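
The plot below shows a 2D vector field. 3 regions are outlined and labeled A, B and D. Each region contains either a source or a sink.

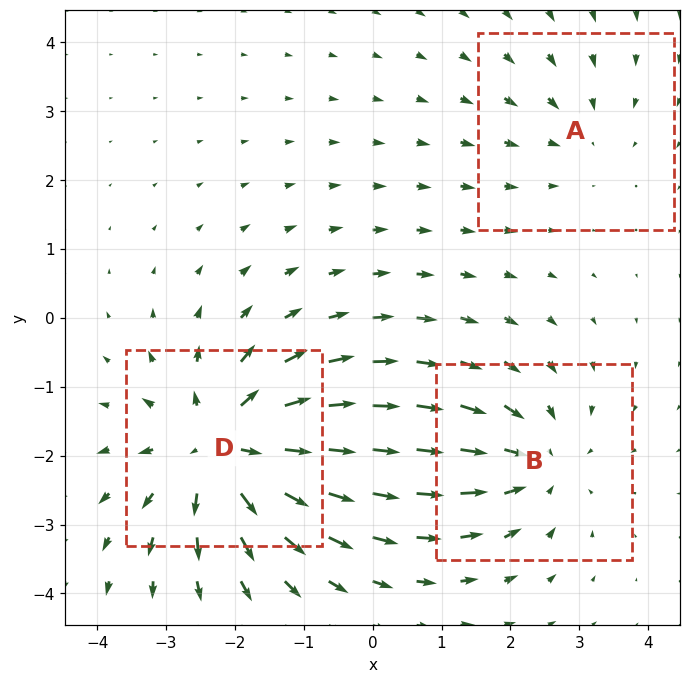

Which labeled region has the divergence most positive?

D

Divergence at each region's feature centre — A: about -2, B: about -3, D: about +5. Region D is most positive.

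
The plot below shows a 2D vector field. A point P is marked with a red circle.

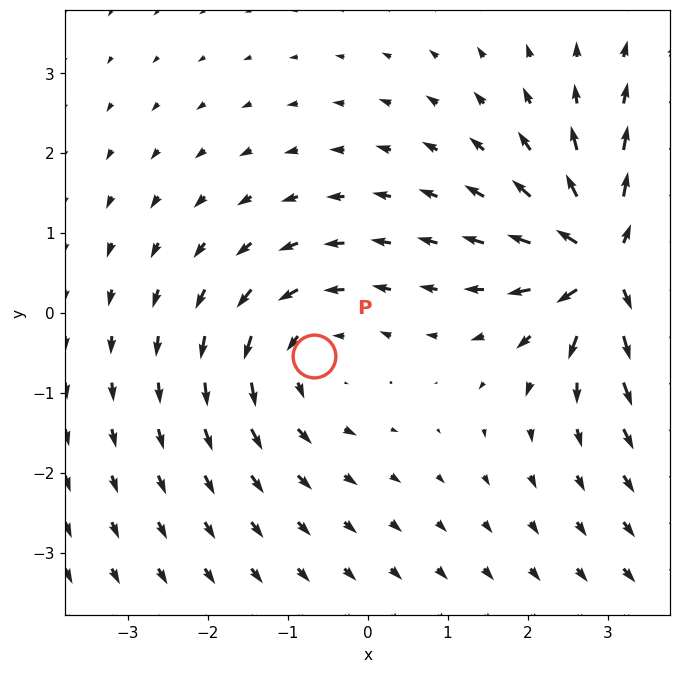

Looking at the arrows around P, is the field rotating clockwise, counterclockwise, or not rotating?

Near P at (-0.7, -0.5) the arrows circulate counterclockwise. The curl (z-component) there is about +3; positive curl means counterclockwise rotation.

counterclockwise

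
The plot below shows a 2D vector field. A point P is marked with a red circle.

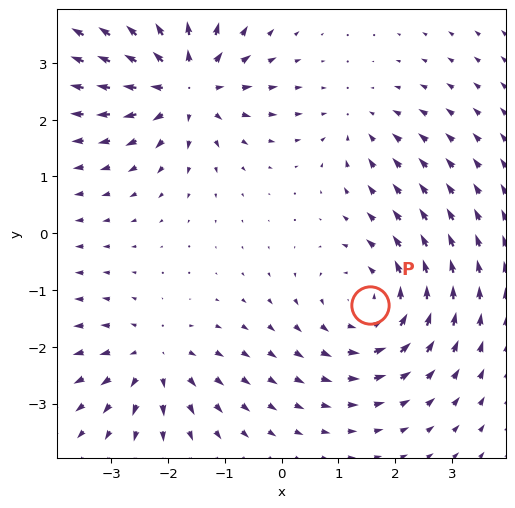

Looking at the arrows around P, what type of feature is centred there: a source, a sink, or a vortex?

At P (1.5, -1.3) the arrows circulate counterclockwise. Divergence ≈0, curl about +4 — near-zero divergence with nonzero curl is a vortex.

vortex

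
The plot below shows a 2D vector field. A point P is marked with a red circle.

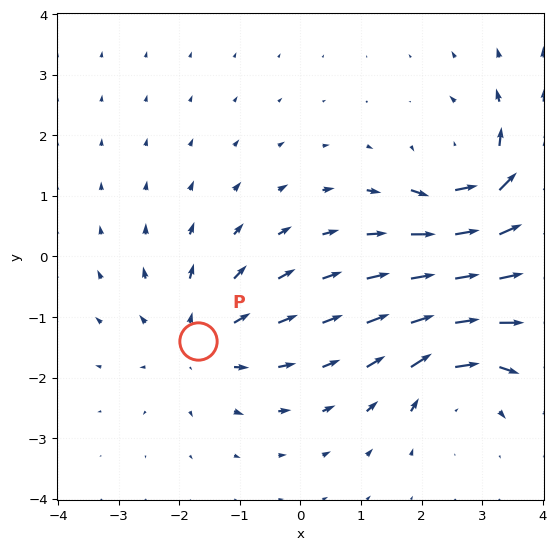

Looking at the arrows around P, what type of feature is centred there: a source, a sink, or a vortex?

source

At P (-1.7, -1.4) the arrows spread outward. Divergence about +3, curl ≈0 — positive divergence with near-zero curl is a source.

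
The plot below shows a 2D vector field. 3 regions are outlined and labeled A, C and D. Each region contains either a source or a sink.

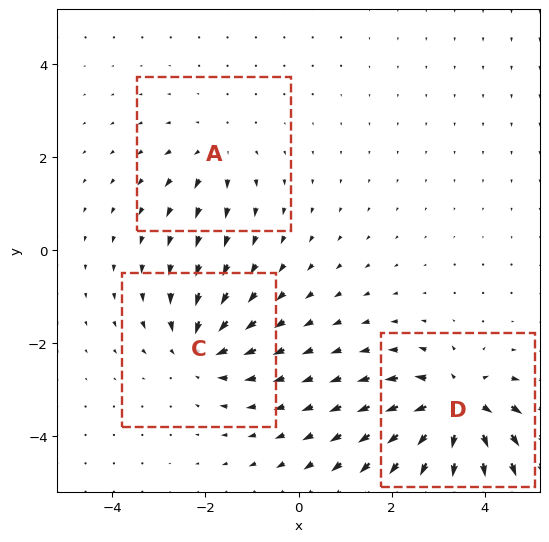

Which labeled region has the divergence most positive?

D

Divergence at each region's feature centre — A: about +2, C: about -3, D: about +5. Region D is most positive.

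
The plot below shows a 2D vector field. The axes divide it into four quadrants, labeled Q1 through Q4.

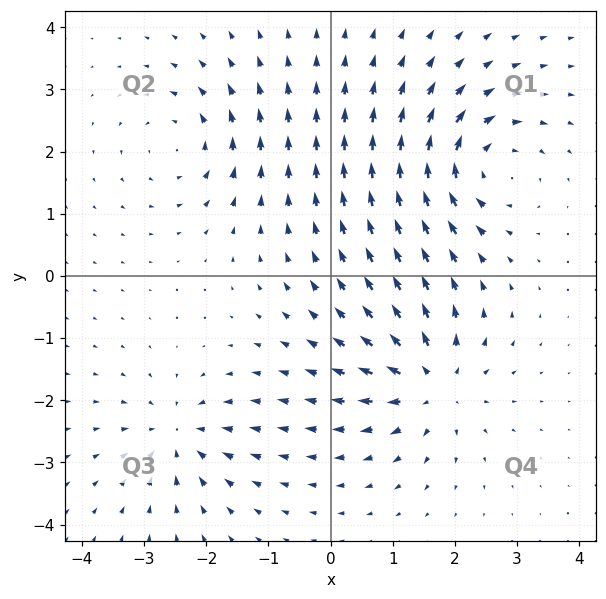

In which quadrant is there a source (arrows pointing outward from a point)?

Q4

The source sits at approximately (1.6, -1.7), which lies in quadrant Q4. The divergence there is about +5, positive as expected for a source.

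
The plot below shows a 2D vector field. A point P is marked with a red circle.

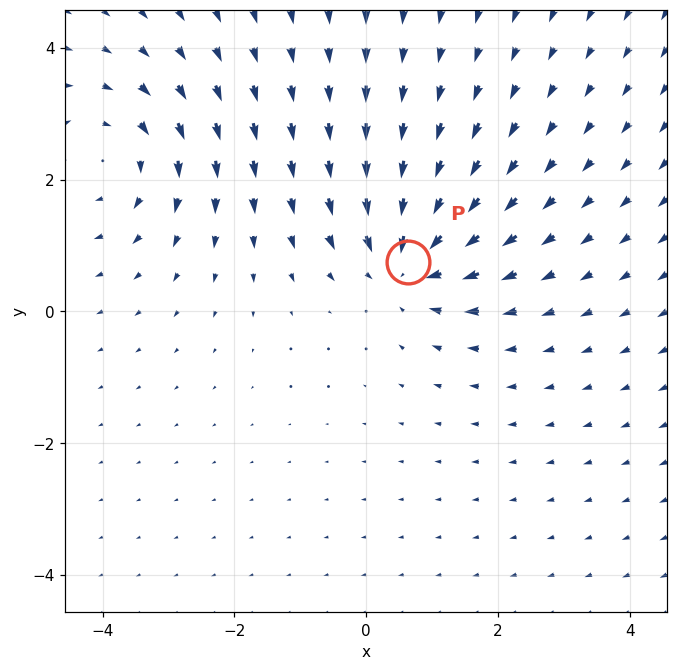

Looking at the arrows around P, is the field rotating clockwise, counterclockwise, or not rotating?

Near P at (0.6, 0.8) the arrows show no circulation. The curl there is ≈0.

not rotating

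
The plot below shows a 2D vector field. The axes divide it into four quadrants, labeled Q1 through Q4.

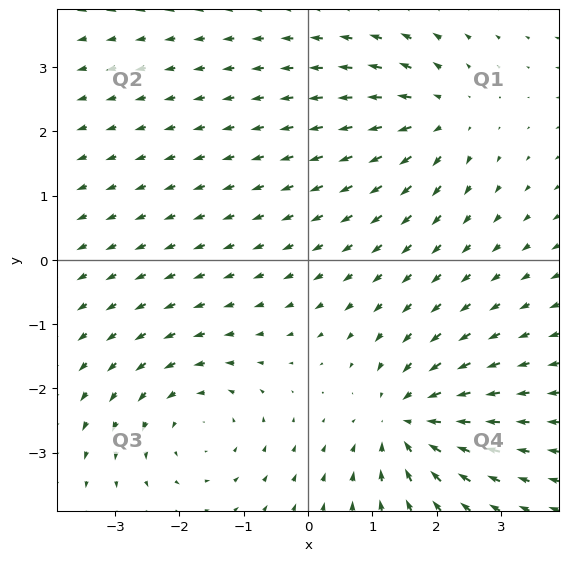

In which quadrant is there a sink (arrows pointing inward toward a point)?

The sink sits at approximately (1.5, -2.5), which lies in quadrant Q4. The divergence there is about -5, negative as expected for a sink.

Q4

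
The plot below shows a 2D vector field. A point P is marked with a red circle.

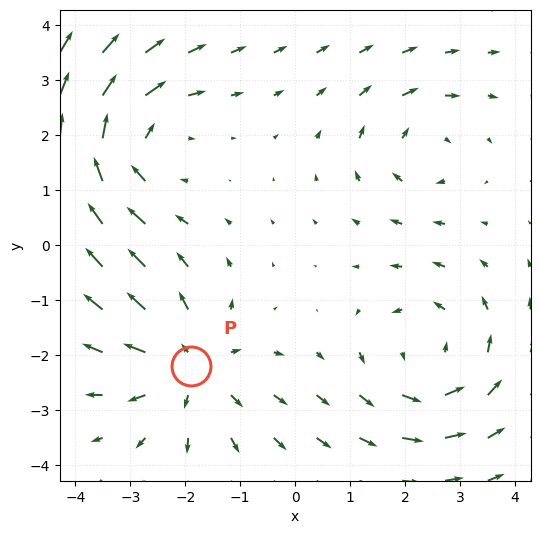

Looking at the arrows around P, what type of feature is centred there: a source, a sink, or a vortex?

At P (-1.9, -2.2) the arrows spread outward. Divergence about +4, curl ≈0 — positive divergence with near-zero curl is a source.

source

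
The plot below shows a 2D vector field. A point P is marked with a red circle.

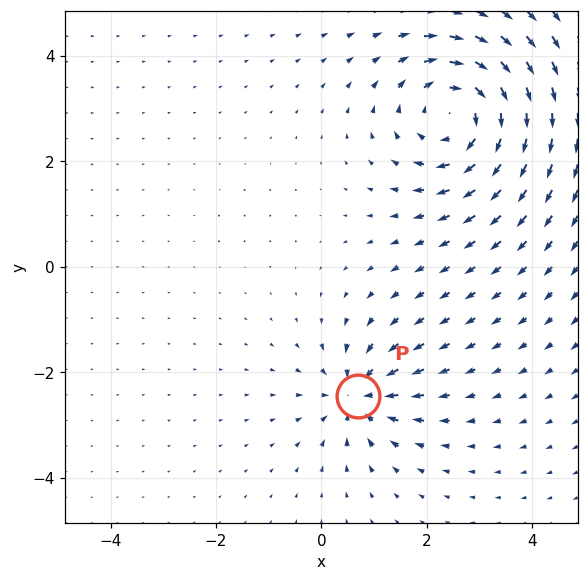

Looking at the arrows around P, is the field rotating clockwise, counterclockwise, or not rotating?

not rotating

Near P at (0.7, -2.4) the arrows show no circulation. The curl there is ≈0.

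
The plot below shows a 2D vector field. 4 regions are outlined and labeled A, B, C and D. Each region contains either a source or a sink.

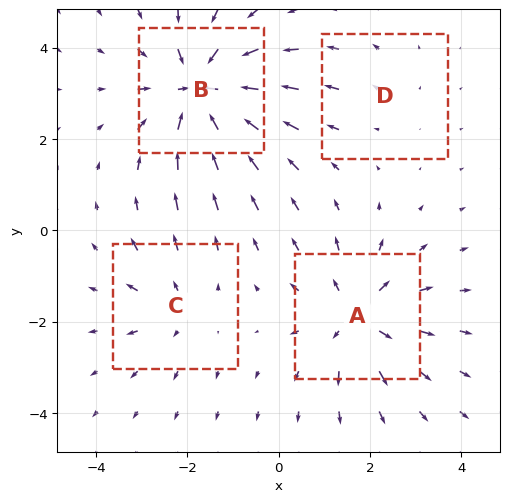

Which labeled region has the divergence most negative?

Divergence at each region's feature centre — A: about +5, B: about -7, C: about +3, D: about +2. Region B is most negative.

B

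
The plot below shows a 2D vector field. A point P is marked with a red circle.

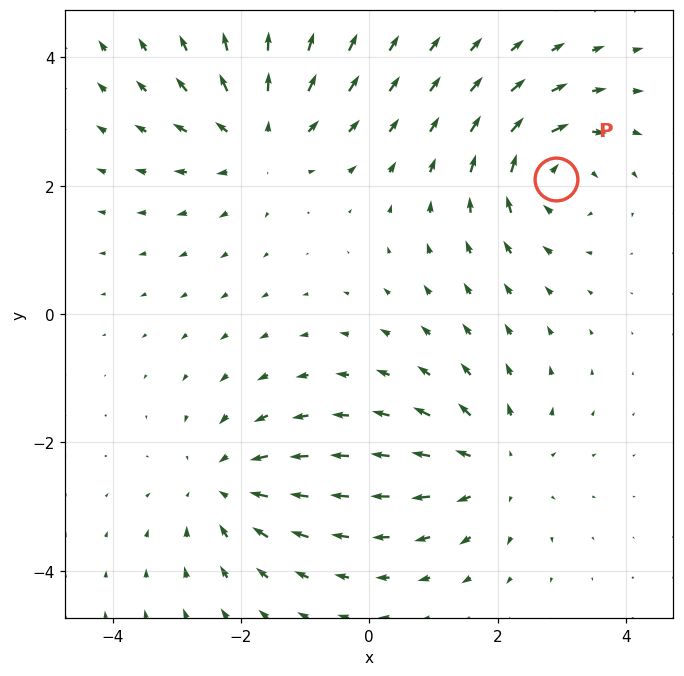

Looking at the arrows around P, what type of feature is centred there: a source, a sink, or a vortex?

vortex

At P (2.9, 2.1) the arrows circulate clockwise. Divergence ≈0, curl about -6 — near-zero divergence with nonzero curl is a vortex.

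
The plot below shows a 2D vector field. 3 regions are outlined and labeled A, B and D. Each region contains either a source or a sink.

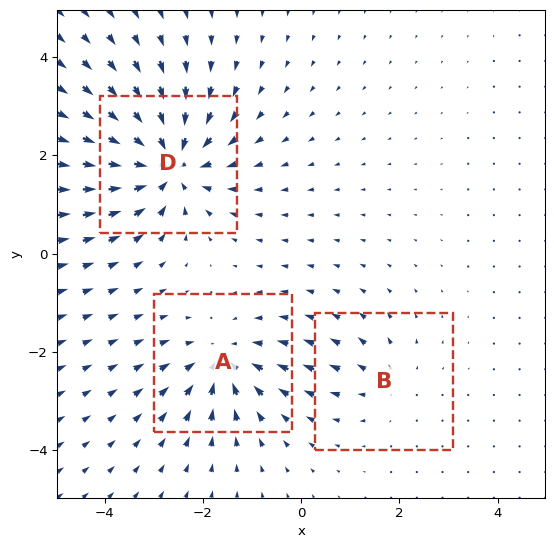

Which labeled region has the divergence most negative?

Divergence at each region's feature centre — A: about -4, B: about +2, D: about -6. Region D is most negative.

D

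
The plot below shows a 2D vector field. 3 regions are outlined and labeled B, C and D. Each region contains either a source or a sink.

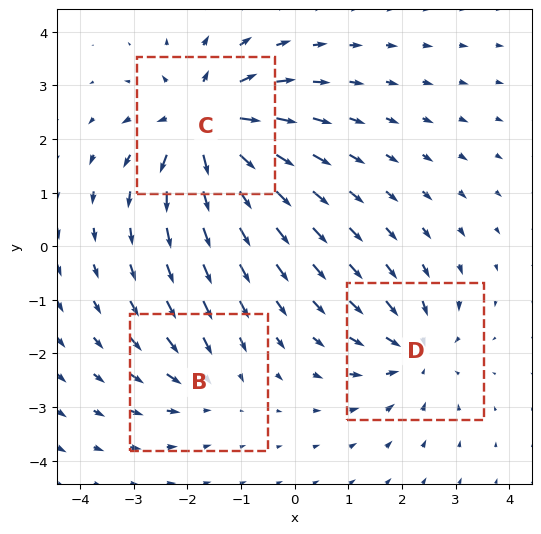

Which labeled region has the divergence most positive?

Divergence at each region's feature centre — B: about -2, C: about +5, D: about -3. Region C is most positive.

C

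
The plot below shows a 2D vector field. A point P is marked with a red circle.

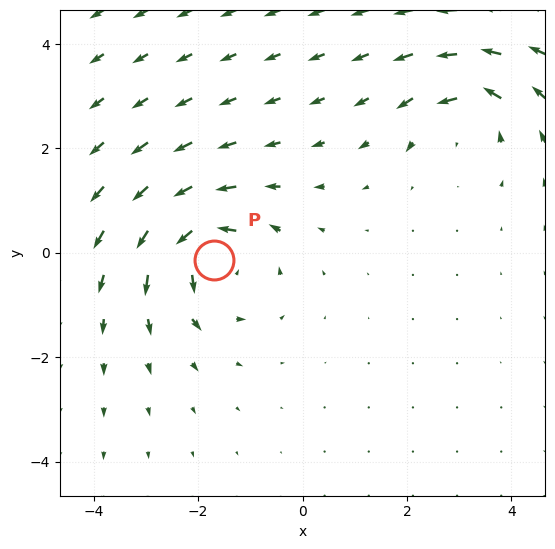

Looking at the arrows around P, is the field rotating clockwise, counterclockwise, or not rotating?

Near P at (-1.7, -0.1) the arrows circulate counterclockwise. The curl (z-component) there is about +5; positive curl means counterclockwise rotation.

counterclockwise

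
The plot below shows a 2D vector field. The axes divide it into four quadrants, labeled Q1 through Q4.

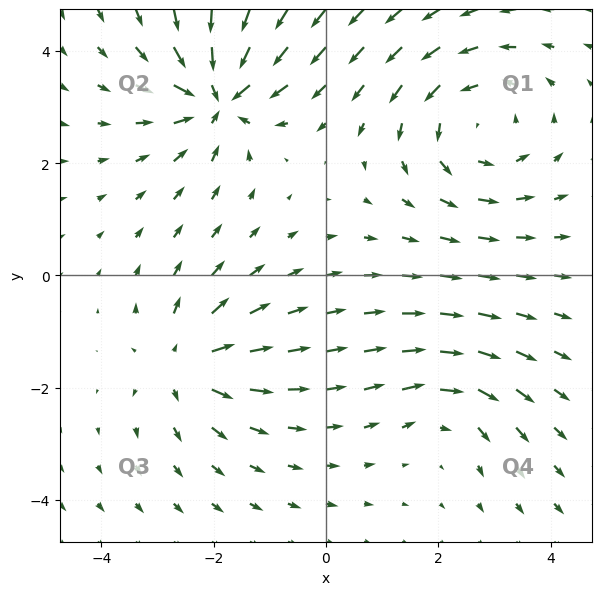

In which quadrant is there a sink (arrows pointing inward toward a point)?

Q2

The sink sits at approximately (-1.9, 3.2), which lies in quadrant Q2. The divergence there is about -6, negative as expected for a sink.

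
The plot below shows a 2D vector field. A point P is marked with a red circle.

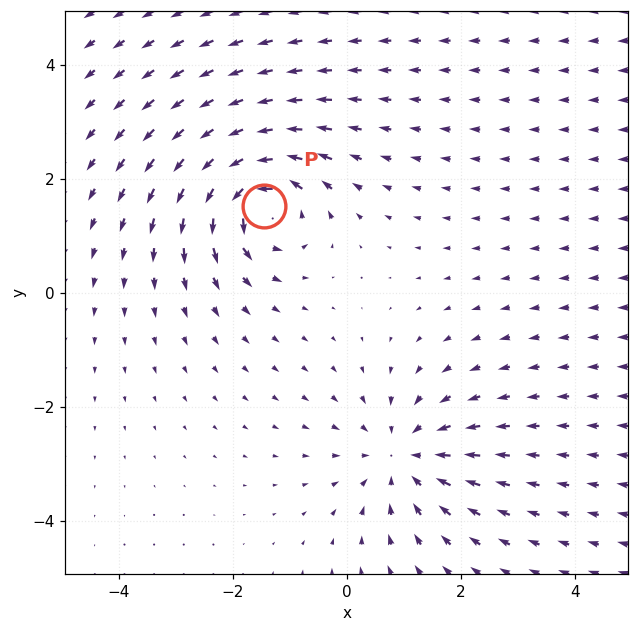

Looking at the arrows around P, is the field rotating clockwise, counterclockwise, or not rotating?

counterclockwise

Near P at (-1.5, 1.5) the arrows circulate counterclockwise. The curl (z-component) there is about +5; positive curl means counterclockwise rotation.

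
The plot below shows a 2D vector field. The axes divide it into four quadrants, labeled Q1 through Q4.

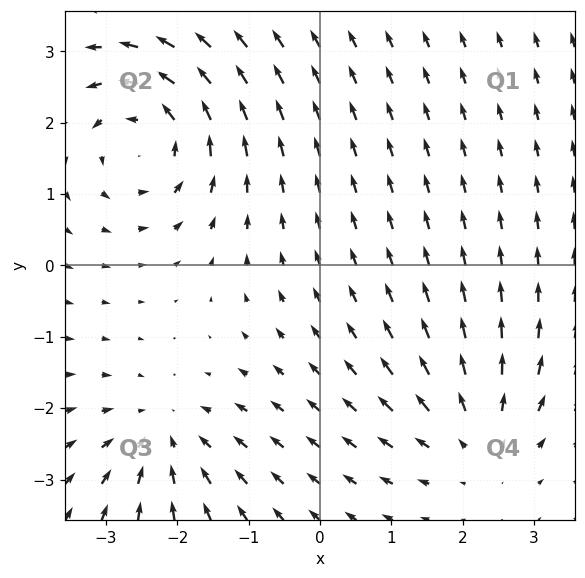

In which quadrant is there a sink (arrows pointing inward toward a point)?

Q3

The sink sits at approximately (-2.2, -2.4), which lies in quadrant Q3. The divergence there is about -4, negative as expected for a sink.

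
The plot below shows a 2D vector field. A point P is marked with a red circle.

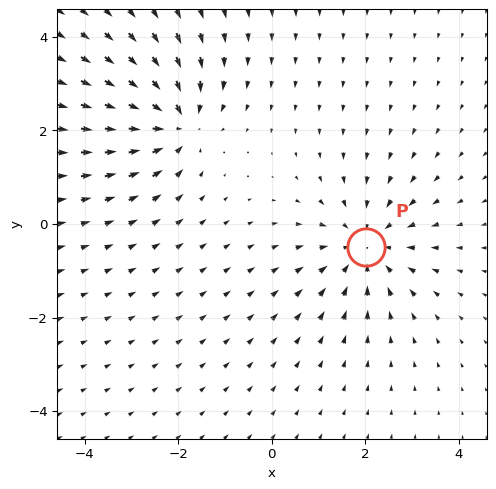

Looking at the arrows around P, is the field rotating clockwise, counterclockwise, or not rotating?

not rotating

Near P at (2.0, -0.5) the arrows show no circulation. The curl there is ≈0.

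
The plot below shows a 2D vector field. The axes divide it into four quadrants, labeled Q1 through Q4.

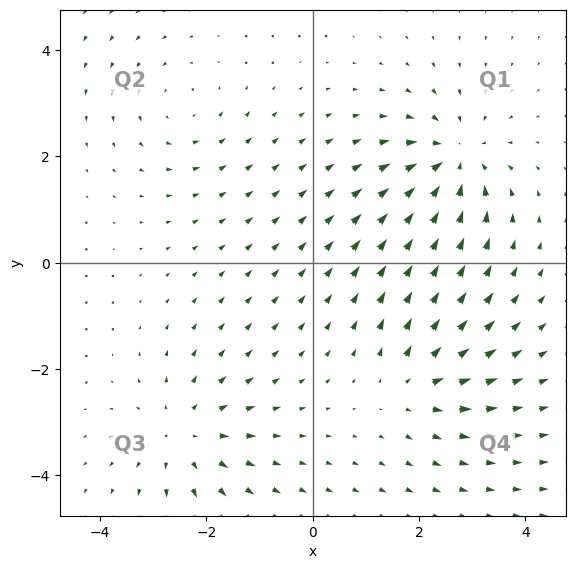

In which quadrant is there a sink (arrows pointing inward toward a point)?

The sink sits at approximately (2.7, 1.9), which lies in quadrant Q1. The divergence there is about -5, negative as expected for a sink.

Q1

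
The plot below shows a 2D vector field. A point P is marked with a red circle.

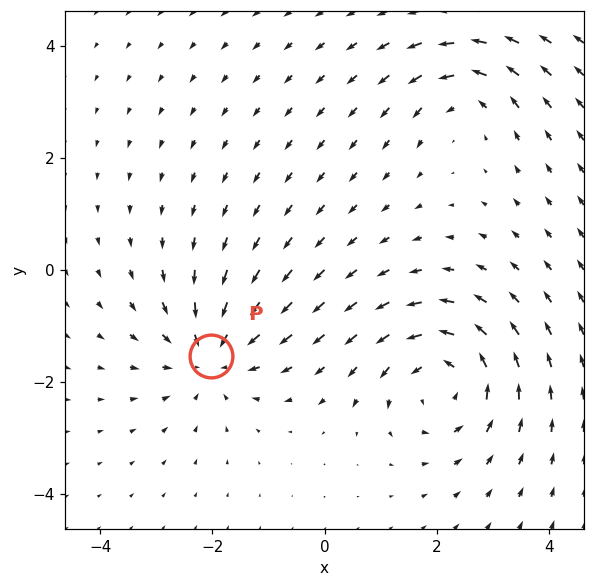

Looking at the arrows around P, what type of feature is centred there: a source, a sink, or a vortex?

At P (-2.0, -1.5) the arrows converge inward. Divergence about -4, curl ≈0 — negative divergence with near-zero curl is a sink.

sink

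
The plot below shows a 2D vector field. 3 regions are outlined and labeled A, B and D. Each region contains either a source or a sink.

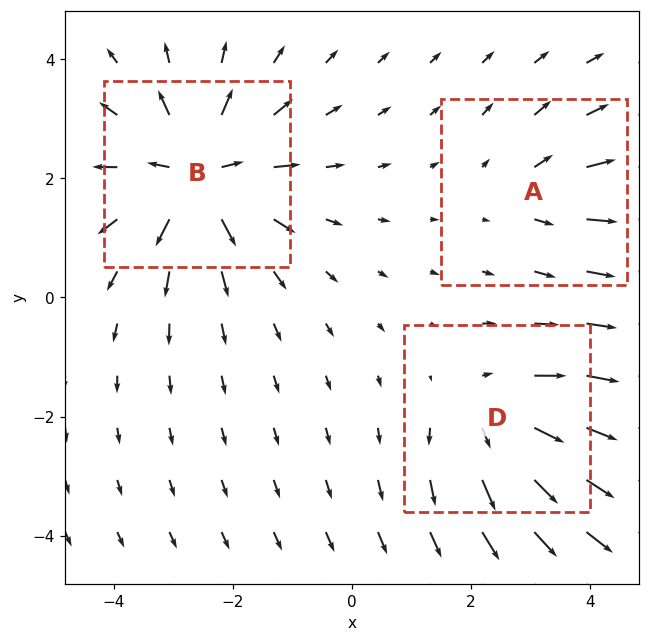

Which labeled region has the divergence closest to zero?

A

Divergence at each region's feature centre — A: about +2, B: about +6, D: about +4. Region A is closest to zero.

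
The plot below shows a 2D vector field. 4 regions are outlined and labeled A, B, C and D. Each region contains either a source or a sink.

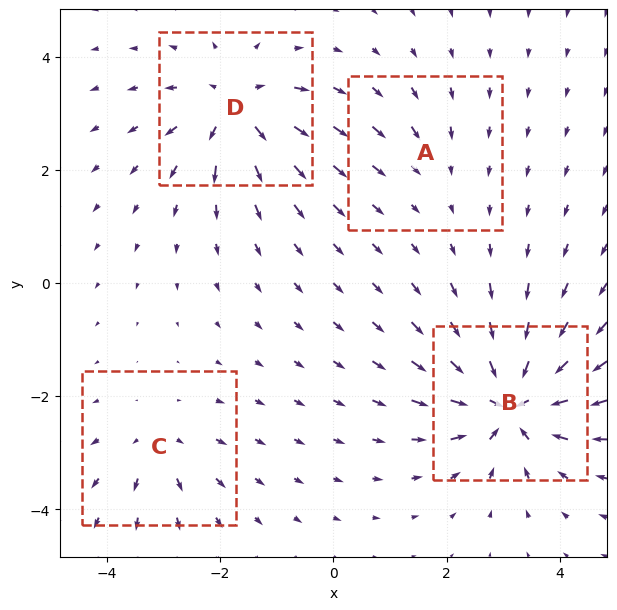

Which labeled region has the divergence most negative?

B

Divergence at each region's feature centre — A: about -2, B: about -9, C: about +4, D: about +6. Region B is most negative.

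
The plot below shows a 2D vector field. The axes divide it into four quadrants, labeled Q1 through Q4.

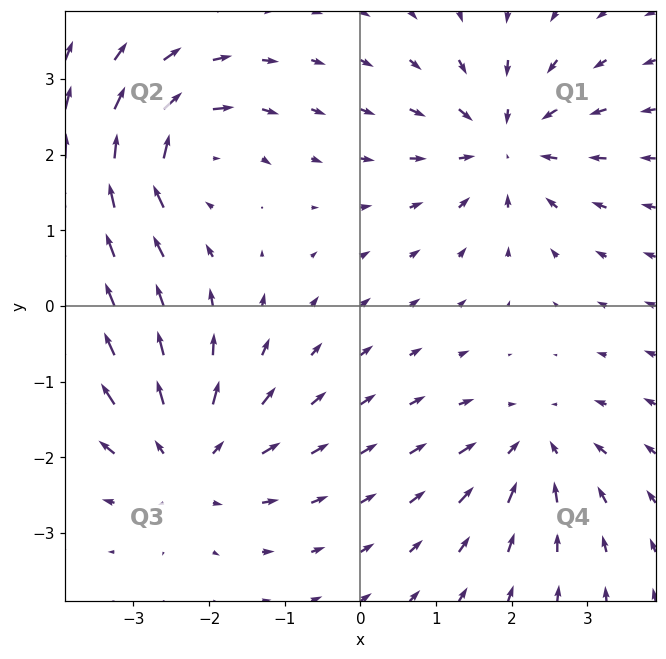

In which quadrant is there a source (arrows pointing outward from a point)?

The source sits at approximately (-2.3, -2.0), which lies in quadrant Q3. The divergence there is about +5, positive as expected for a source.

Q3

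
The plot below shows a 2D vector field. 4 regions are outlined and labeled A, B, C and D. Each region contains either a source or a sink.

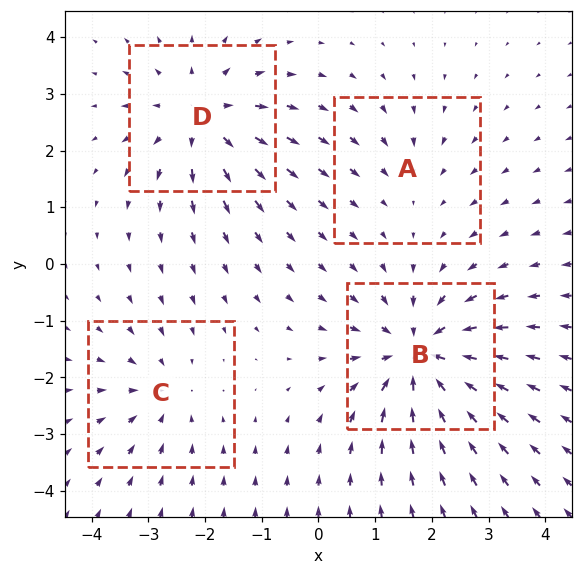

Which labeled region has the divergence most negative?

Divergence at each region's feature centre — A: about -2, B: about -7, C: about -4, D: about +5. Region B is most negative.

B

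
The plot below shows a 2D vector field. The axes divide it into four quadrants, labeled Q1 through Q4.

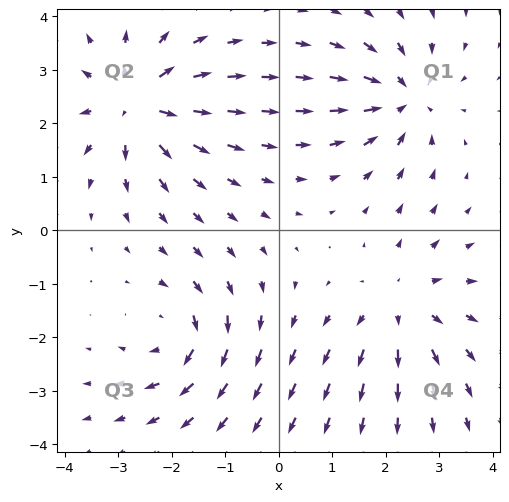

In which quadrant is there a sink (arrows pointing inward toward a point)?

Q1

The sink sits at approximately (2.3, 2.5), which lies in quadrant Q1. The divergence there is about -5, negative as expected for a sink.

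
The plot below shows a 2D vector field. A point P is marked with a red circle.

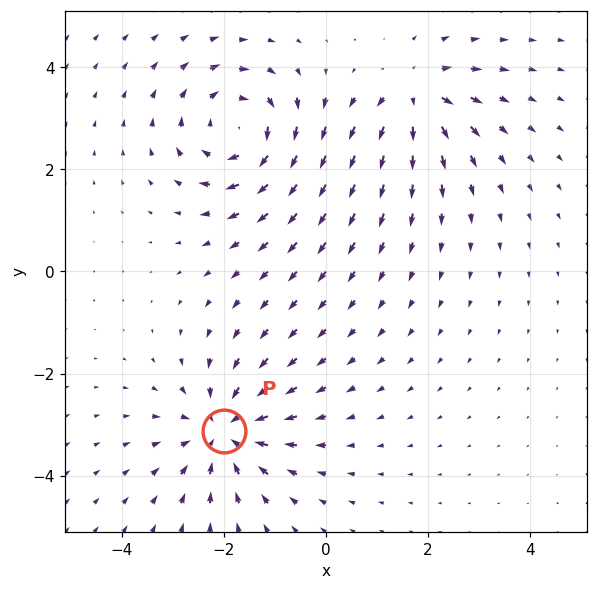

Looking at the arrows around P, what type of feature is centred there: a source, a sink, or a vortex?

At P (-2.0, -3.1) the arrows converge inward. Divergence about -5, curl ≈0 — negative divergence with near-zero curl is a sink.

sink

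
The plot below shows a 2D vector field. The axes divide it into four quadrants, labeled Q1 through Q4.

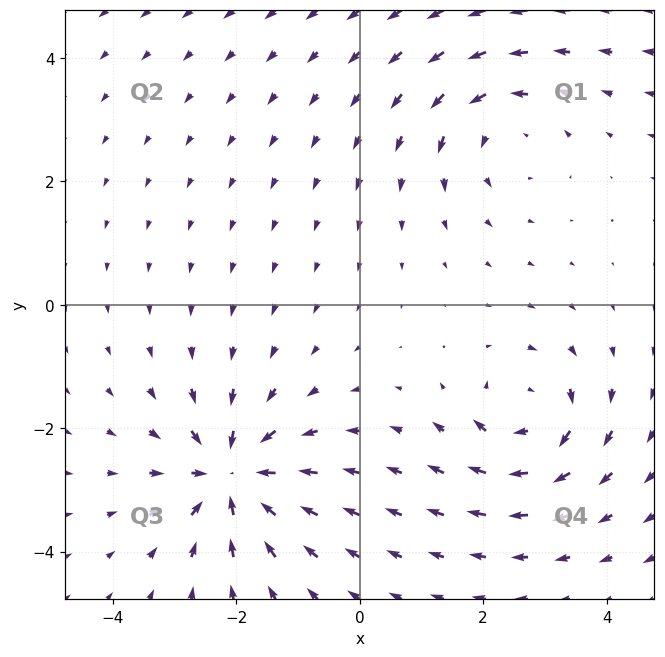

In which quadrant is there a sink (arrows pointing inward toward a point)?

The sink sits at approximately (-2.1, -2.8), which lies in quadrant Q3. The divergence there is about -6, negative as expected for a sink.

Q3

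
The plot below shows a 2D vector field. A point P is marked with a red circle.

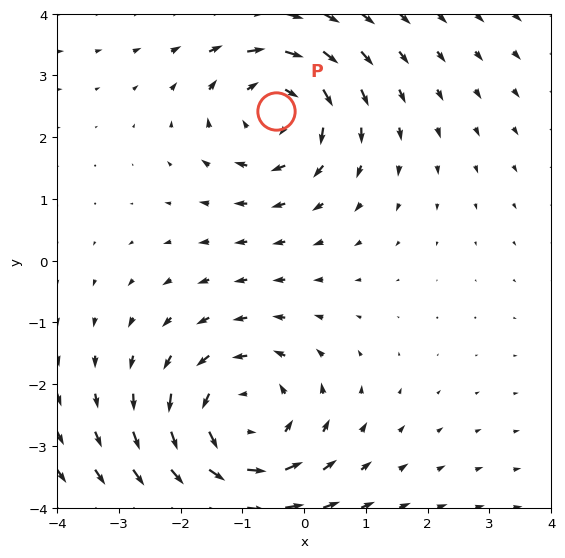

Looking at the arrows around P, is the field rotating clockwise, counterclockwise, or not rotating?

clockwise

Near P at (-0.5, 2.4) the arrows circulate clockwise. The curl (z-component) there is about -4; negative curl means clockwise rotation.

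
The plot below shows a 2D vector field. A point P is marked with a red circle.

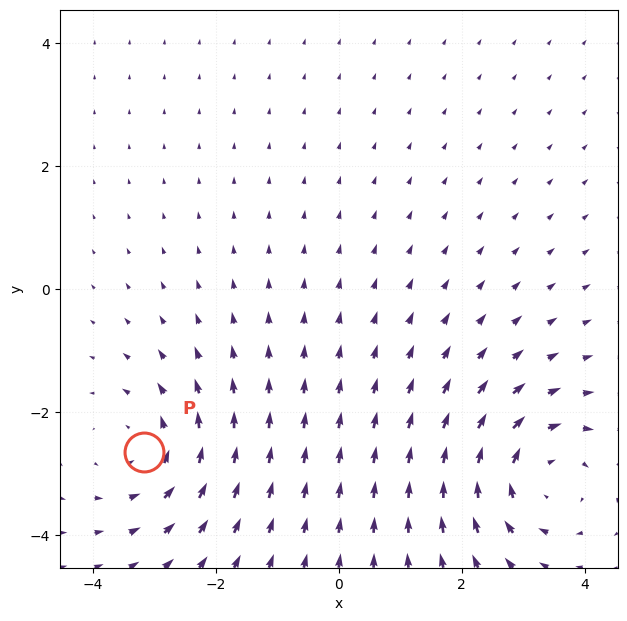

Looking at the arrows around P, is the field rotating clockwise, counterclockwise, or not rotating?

Near P at (-3.2, -2.7) the arrows circulate counterclockwise. The curl (z-component) there is about +4; positive curl means counterclockwise rotation.

counterclockwise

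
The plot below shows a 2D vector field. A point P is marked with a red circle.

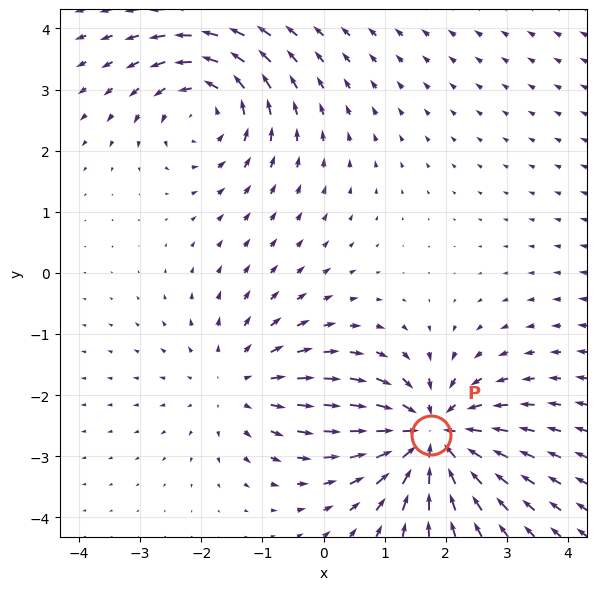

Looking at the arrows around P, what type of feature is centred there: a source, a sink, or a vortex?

sink

At P (1.8, -2.7) the arrows converge inward. Divergence about -5, curl ≈0 — negative divergence with near-zero curl is a sink.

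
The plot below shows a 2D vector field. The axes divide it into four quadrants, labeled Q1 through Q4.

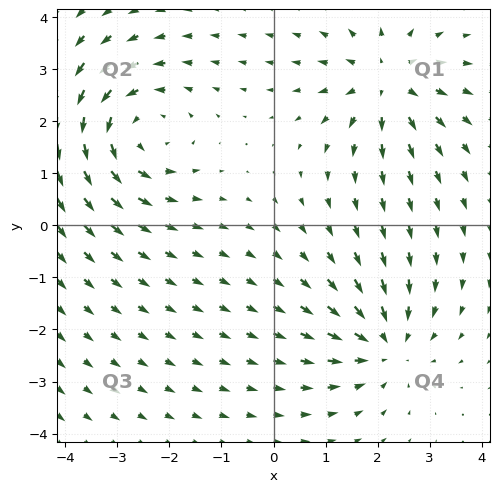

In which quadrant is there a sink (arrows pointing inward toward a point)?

The sink sits at approximately (2.1, -2.3), which lies in quadrant Q4. The divergence there is about -3, negative as expected for a sink.

Q4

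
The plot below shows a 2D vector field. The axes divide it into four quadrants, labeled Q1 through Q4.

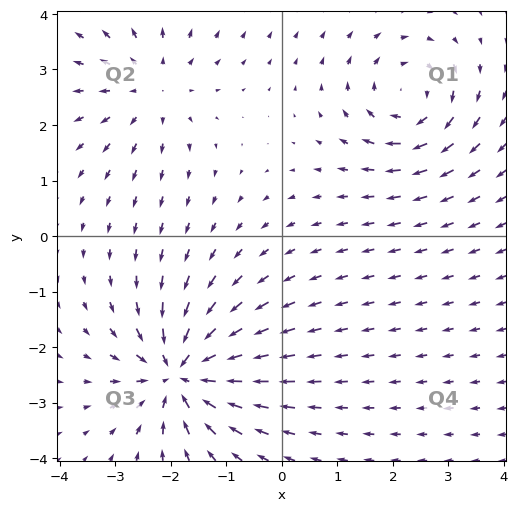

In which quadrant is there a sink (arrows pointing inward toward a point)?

The sink sits at approximately (-1.8, -2.5), which lies in quadrant Q3. The divergence there is about -6, negative as expected for a sink.

Q3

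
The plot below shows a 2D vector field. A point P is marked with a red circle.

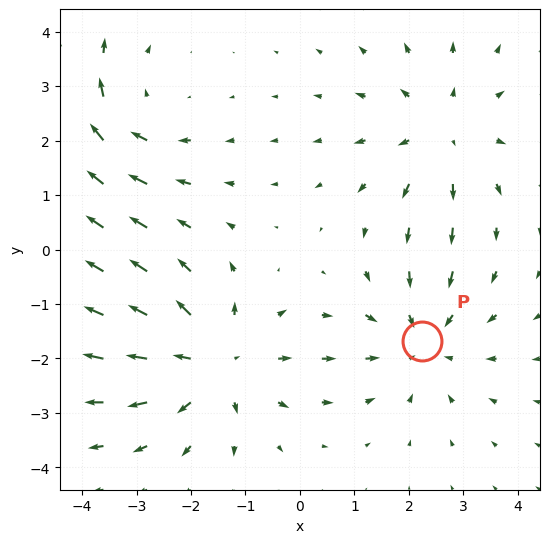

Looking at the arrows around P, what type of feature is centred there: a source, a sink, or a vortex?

At P (2.2, -1.7) the arrows converge inward. Divergence about -3, curl ≈0 — negative divergence with near-zero curl is a sink.

sink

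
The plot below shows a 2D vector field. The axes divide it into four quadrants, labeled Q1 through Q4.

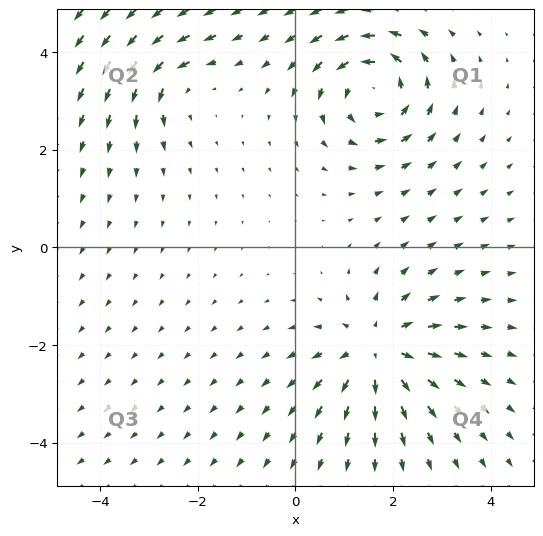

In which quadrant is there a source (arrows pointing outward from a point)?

The source sits at approximately (1.7, -2.1), which lies in quadrant Q4. The divergence there is about +5, positive as expected for a source.

Q4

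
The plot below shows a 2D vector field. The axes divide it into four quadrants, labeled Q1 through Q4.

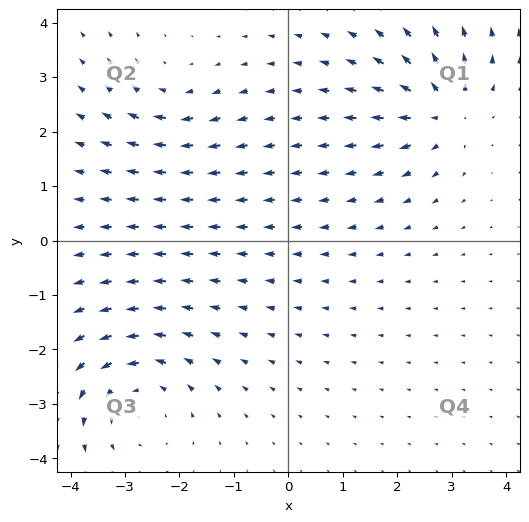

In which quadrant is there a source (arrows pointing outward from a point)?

Q1

The source sits at approximately (2.9, 2.4), which lies in quadrant Q1. The divergence there is about +4, positive as expected for a source.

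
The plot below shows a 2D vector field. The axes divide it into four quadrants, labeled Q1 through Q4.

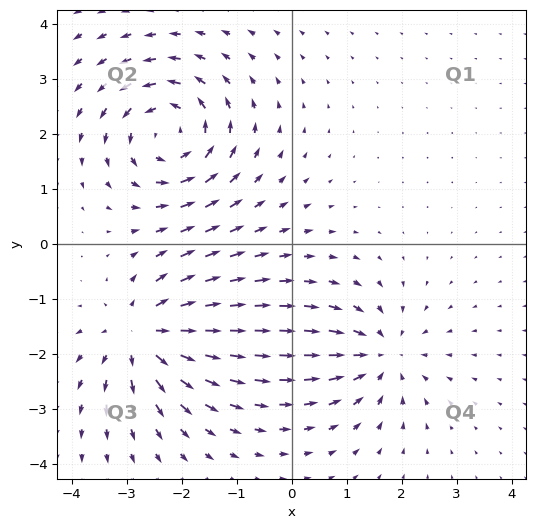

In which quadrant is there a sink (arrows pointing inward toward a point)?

The sink sits at approximately (1.6, -2.0), which lies in quadrant Q4. The divergence there is about -4, negative as expected for a sink.

Q4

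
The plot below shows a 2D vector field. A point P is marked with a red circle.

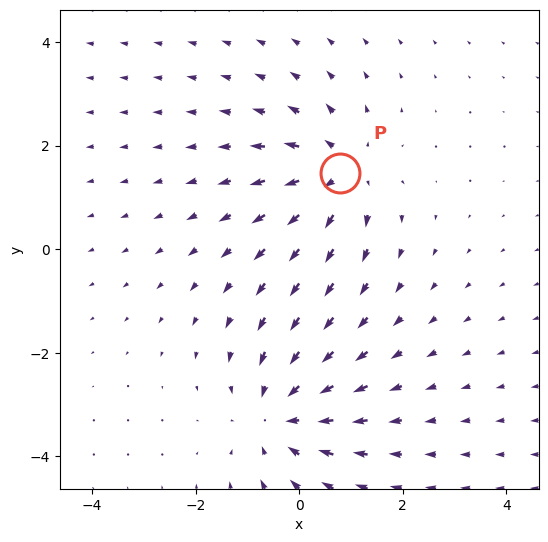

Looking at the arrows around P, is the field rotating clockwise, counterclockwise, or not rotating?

not rotating

Near P at (0.8, 1.5) the arrows show no circulation. The curl there is ≈0.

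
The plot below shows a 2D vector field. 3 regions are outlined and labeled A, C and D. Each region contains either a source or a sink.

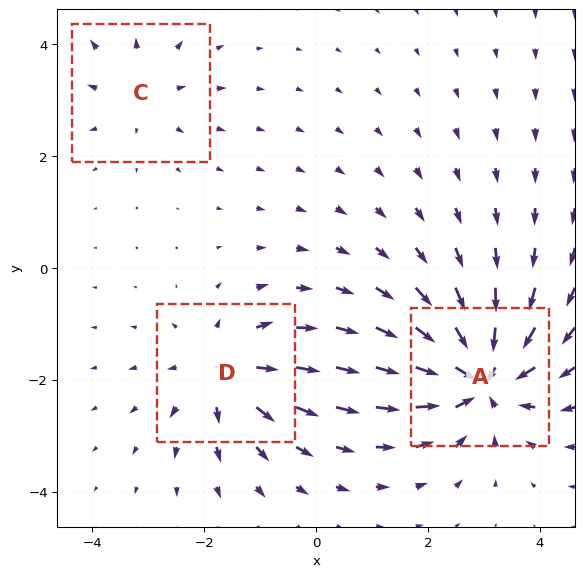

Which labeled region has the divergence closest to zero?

C

Divergence at each region's feature centre — A: about -6, C: about +2, D: about +4. Region C is closest to zero.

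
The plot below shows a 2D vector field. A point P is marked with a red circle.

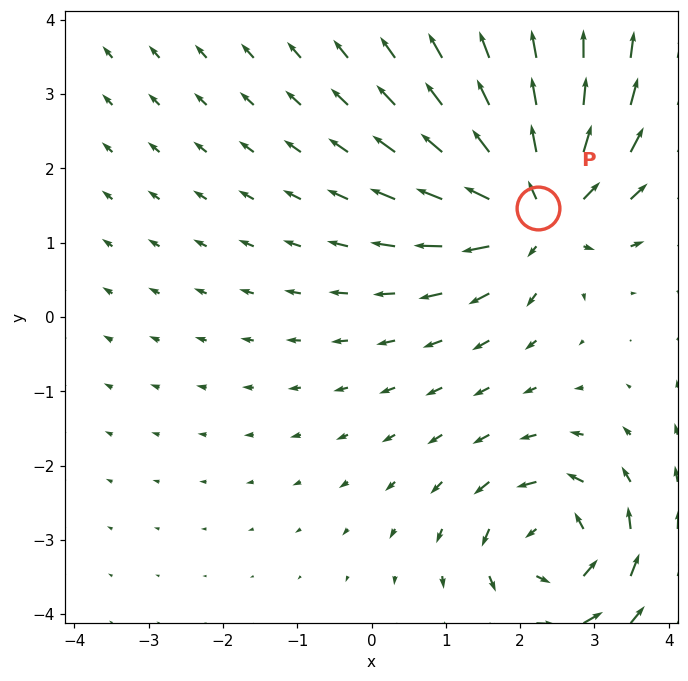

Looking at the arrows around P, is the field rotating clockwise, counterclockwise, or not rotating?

not rotating

Near P at (2.2, 1.5) the arrows show no circulation. The curl there is ≈0.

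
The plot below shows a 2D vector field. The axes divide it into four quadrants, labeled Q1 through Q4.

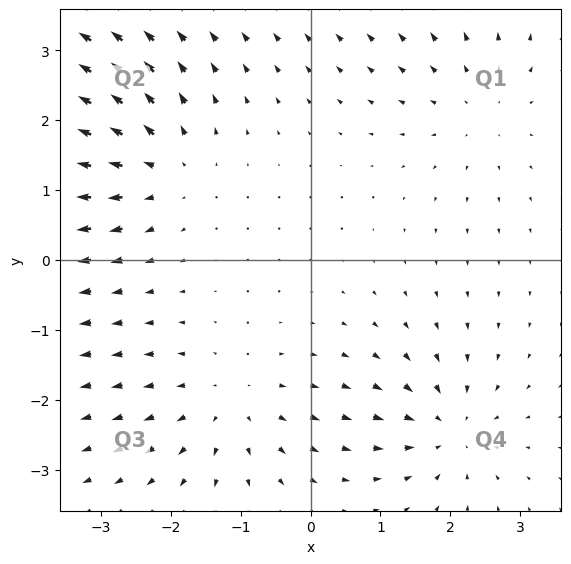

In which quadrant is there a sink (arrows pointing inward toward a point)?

Q4

The sink sits at approximately (2.0, -2.4), which lies in quadrant Q4. The divergence there is about -4, negative as expected for a sink.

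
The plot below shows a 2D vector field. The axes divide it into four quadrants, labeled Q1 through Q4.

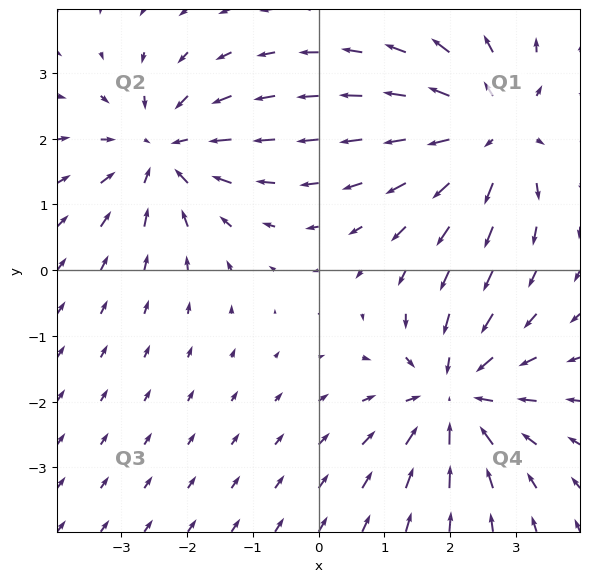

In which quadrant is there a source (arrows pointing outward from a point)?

Q1

The source sits at approximately (2.7, 2.1), which lies in quadrant Q1. The divergence there is about +4, positive as expected for a source.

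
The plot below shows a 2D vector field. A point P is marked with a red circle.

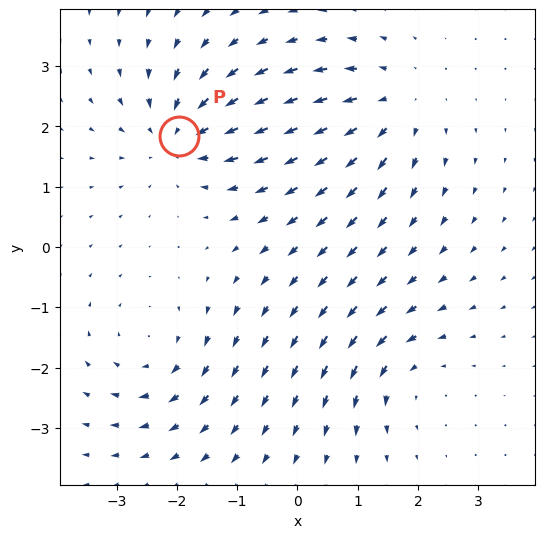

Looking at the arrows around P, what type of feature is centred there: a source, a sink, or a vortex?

sink

At P (-2.0, 1.8) the arrows converge inward. Divergence about -5, curl ≈0 — negative divergence with near-zero curl is a sink.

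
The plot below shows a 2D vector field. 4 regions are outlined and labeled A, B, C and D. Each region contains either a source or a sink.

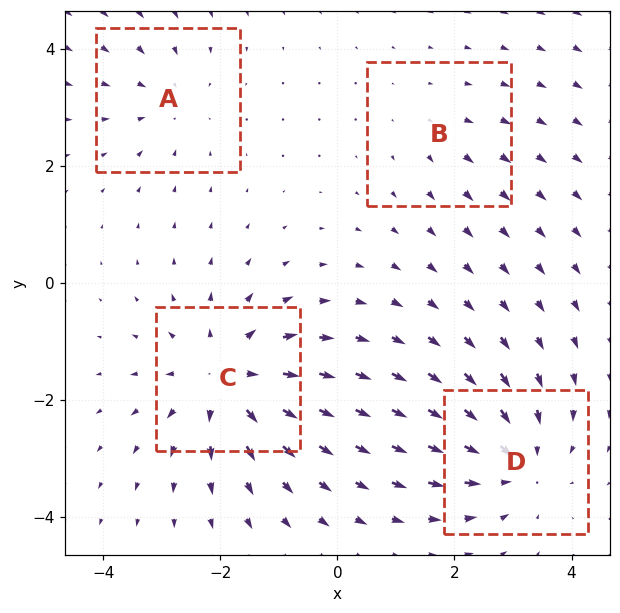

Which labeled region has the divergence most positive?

Divergence at each region's feature centre — A: about -3, B: about +2, C: about +6, D: about -5. Region C is most positive.

C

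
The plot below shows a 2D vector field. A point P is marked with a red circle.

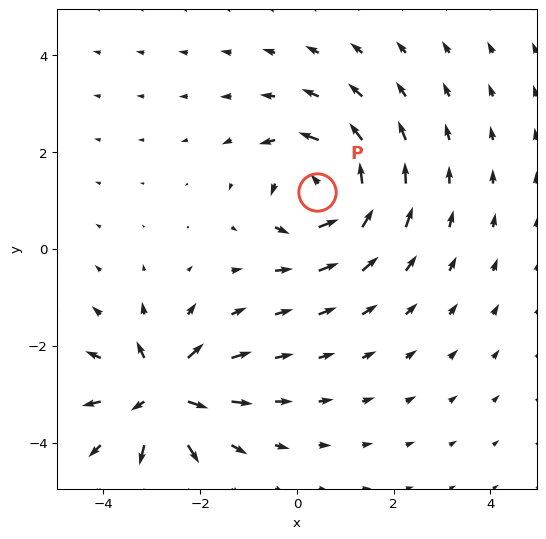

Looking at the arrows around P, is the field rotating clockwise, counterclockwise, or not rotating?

counterclockwise

Near P at (0.4, 1.2) the arrows circulate counterclockwise. The curl (z-component) there is about +5; positive curl means counterclockwise rotation.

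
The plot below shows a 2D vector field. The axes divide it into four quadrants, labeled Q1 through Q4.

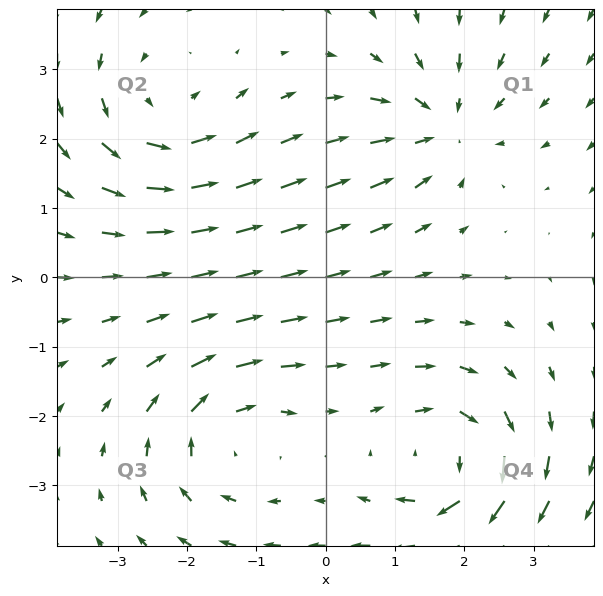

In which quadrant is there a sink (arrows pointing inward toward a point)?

Q1

The sink sits at approximately (1.7, 2.2), which lies in quadrant Q1. The divergence there is about -4, negative as expected for a sink.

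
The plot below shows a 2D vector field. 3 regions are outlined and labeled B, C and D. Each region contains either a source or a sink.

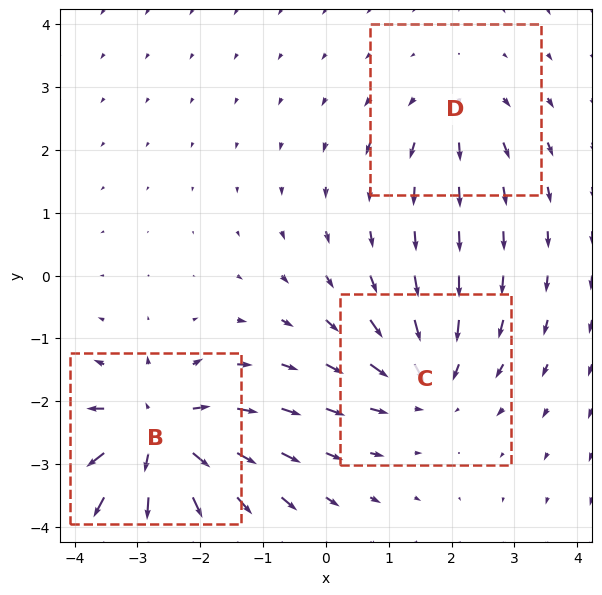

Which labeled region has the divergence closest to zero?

D

Divergence at each region's feature centre — B: about +5, C: about -3, D: about +2. Region D is closest to zero.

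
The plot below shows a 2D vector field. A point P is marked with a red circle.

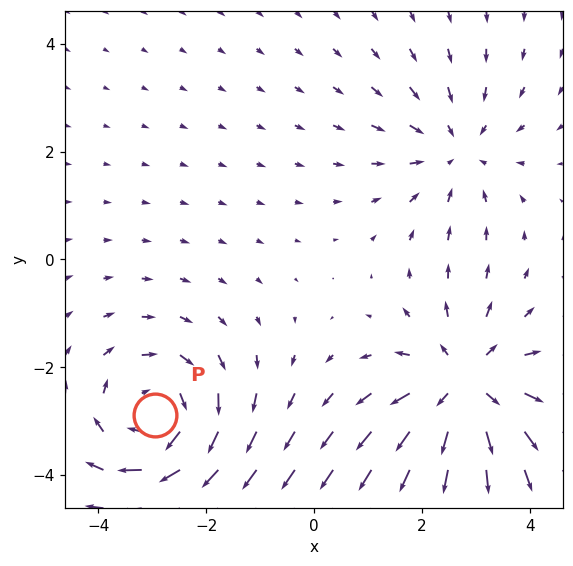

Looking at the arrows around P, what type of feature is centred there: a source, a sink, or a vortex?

At P (-3.0, -2.9) the arrows circulate clockwise. Divergence ≈0, curl about -3 — near-zero divergence with nonzero curl is a vortex.

vortex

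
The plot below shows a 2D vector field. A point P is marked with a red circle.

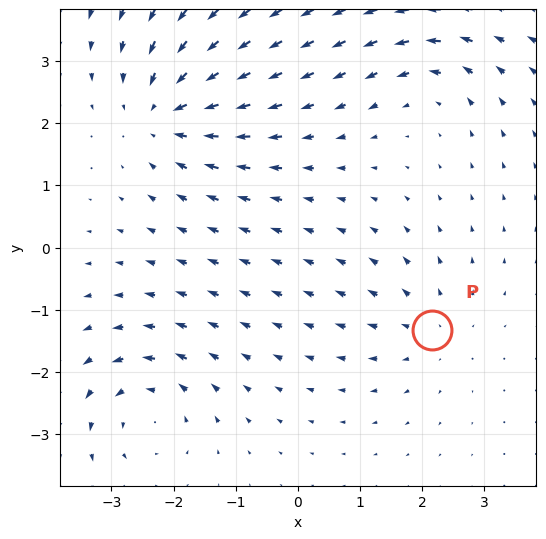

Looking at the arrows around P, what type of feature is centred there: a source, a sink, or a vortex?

At P (2.2, -1.3) the arrows spread outward. Divergence about +3, curl ≈0 — positive divergence with near-zero curl is a source.

source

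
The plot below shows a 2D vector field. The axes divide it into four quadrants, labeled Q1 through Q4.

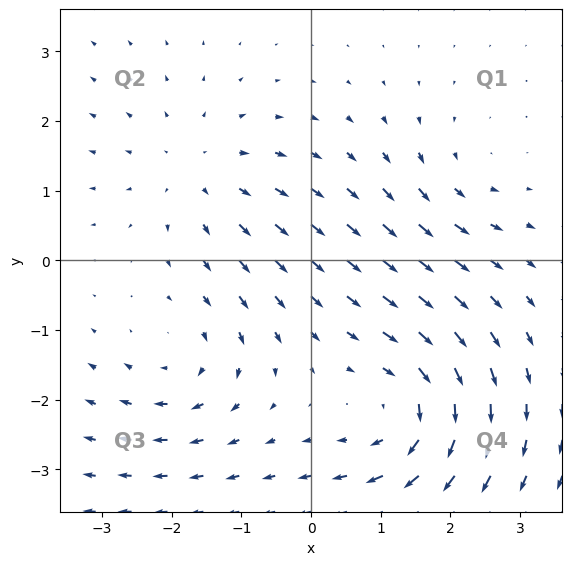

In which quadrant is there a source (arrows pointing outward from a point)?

The source sits at approximately (-1.6, 1.3), which lies in quadrant Q2. The divergence there is about +3, positive as expected for a source.

Q2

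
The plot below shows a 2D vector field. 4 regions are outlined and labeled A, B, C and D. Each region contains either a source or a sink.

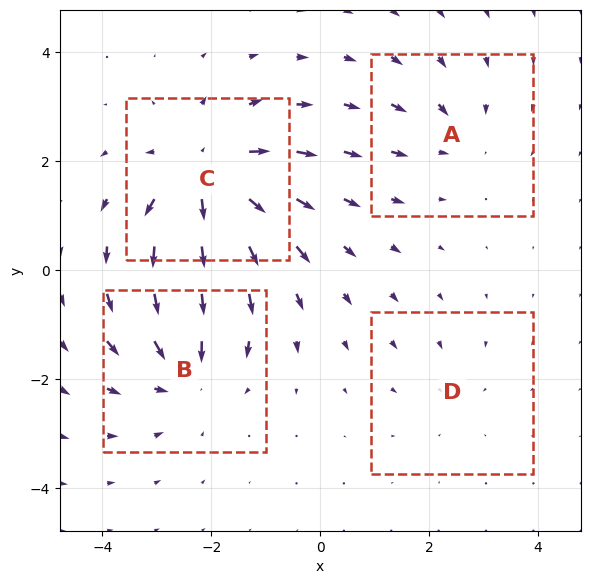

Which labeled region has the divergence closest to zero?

D

Divergence at each region's feature centre — A: about -3, B: about -5, C: about +6, D: about -2. Region D is closest to zero.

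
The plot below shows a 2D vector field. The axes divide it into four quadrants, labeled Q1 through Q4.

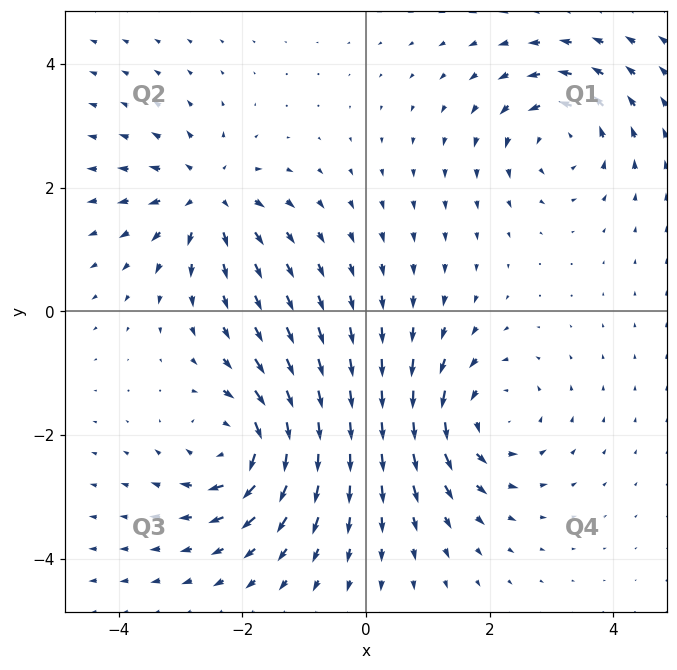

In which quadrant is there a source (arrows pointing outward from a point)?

Q2

The source sits at approximately (-2.6, 1.9), which lies in quadrant Q2. The divergence there is about +5, positive as expected for a source.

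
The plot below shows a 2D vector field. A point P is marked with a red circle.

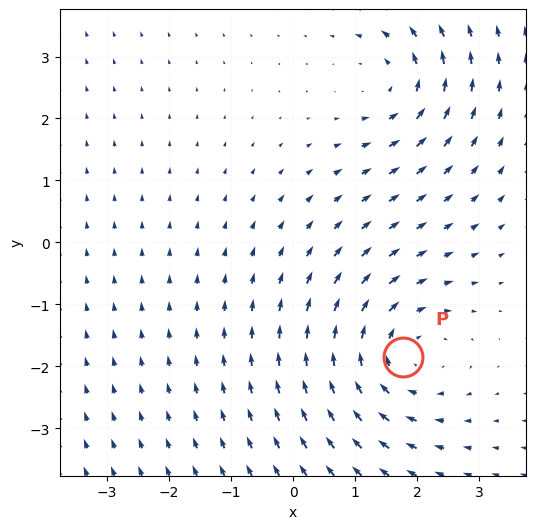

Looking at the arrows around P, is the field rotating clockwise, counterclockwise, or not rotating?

clockwise

Near P at (1.8, -1.8) the arrows circulate clockwise. The curl (z-component) there is about -3; negative curl means clockwise rotation.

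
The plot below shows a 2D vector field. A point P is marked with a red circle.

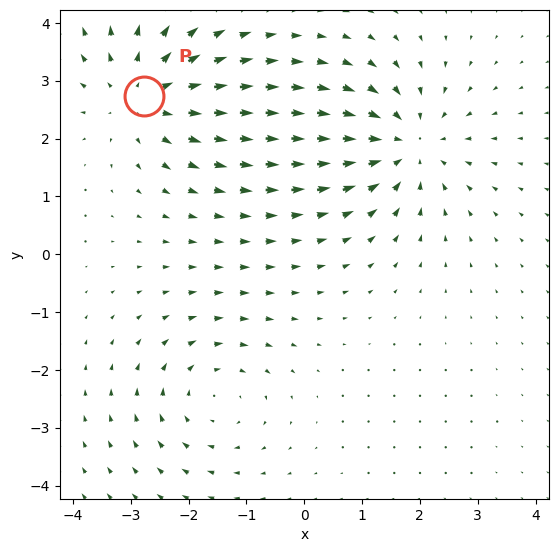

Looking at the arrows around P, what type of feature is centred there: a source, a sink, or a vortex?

At P (-2.8, 2.7) the arrows spread outward. Divergence about +3, curl ≈0 — positive divergence with near-zero curl is a source.

source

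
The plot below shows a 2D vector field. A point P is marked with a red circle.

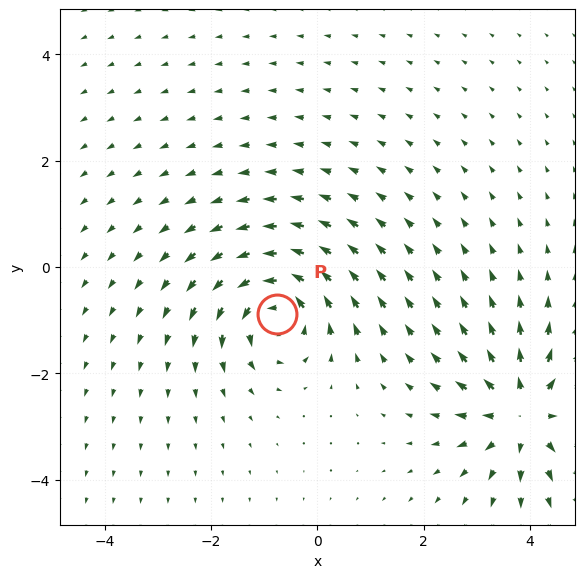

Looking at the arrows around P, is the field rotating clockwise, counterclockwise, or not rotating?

Near P at (-0.8, -0.9) the arrows circulate counterclockwise. The curl (z-component) there is about +6; positive curl means counterclockwise rotation.

counterclockwise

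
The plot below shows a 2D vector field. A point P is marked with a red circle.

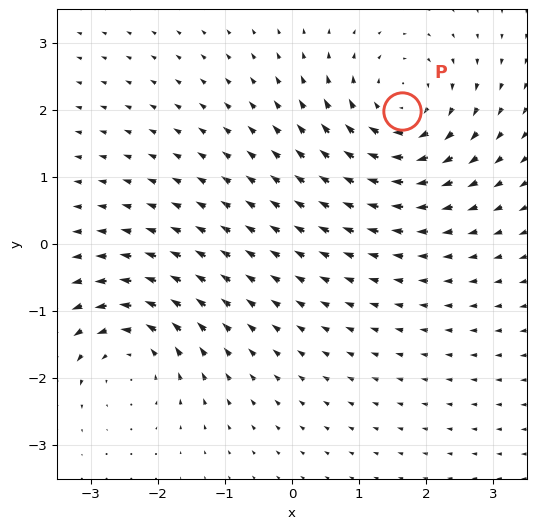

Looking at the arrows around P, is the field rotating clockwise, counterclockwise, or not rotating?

clockwise

Near P at (1.6, 2.0) the arrows circulate clockwise. The curl (z-component) there is about -4; negative curl means clockwise rotation.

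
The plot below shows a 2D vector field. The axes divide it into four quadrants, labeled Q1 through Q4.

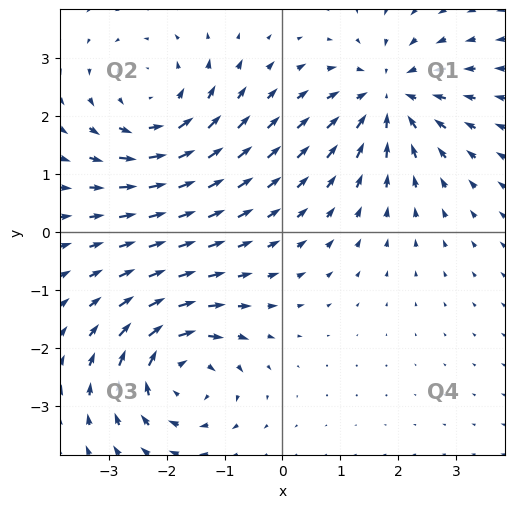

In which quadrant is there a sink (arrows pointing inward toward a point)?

The sink sits at approximately (1.8, 2.3), which lies in quadrant Q1. The divergence there is about -5, negative as expected for a sink.

Q1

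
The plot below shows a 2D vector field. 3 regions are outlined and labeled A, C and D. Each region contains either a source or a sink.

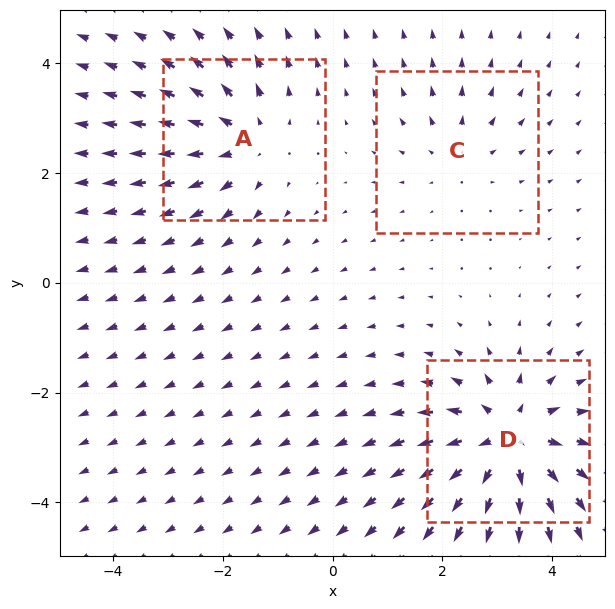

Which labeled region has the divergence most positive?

Divergence at each region's feature centre — A: about +4, C: about +2, D: about +6. Region D is most positive.

D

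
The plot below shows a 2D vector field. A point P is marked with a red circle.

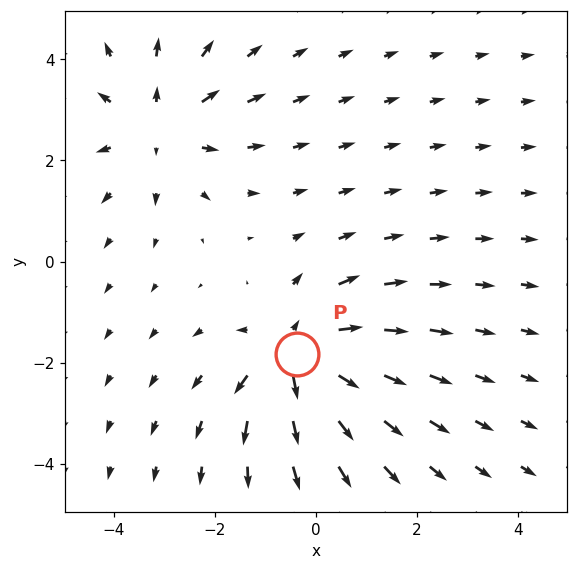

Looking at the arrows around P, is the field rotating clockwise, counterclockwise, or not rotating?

not rotating

Near P at (-0.4, -1.8) the arrows show no circulation. The curl there is ≈0.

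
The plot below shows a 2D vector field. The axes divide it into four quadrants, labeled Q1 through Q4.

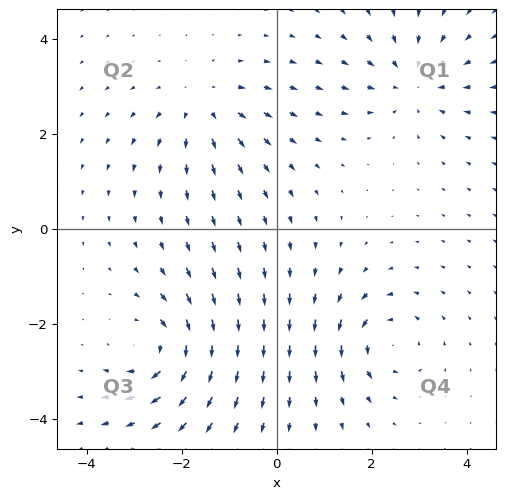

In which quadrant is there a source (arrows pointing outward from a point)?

The source sits at approximately (-1.5, 2.6), which lies in quadrant Q2. The divergence there is about +4, positive as expected for a source.

Q2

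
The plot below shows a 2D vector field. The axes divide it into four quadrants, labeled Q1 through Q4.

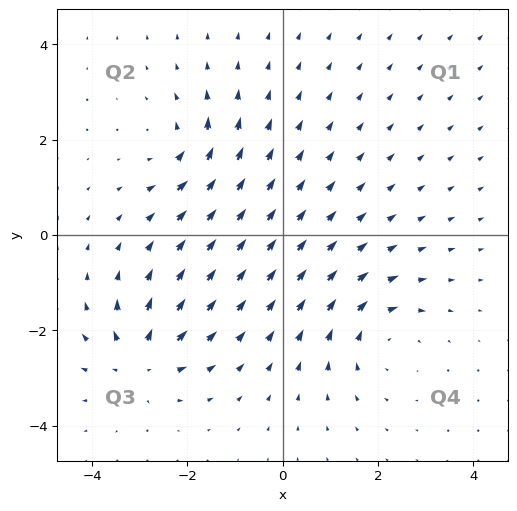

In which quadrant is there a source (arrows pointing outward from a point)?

Q3

The source sits at approximately (-3.0, -2.6), which lies in quadrant Q3. The divergence there is about +6, positive as expected for a source.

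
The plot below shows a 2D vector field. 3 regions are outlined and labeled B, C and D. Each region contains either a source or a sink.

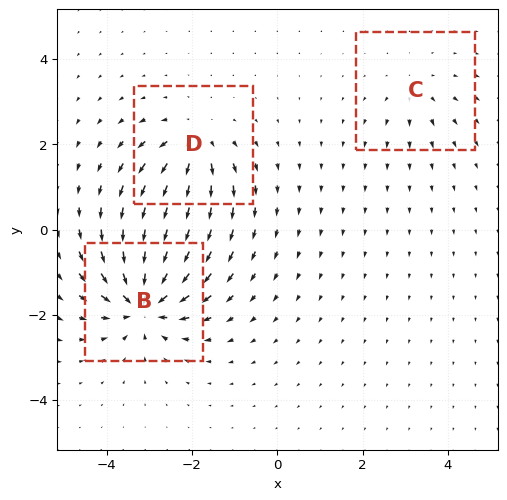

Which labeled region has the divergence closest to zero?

C

Divergence at each region's feature centre — B: about -6, C: about +2, D: about +4. Region C is closest to zero.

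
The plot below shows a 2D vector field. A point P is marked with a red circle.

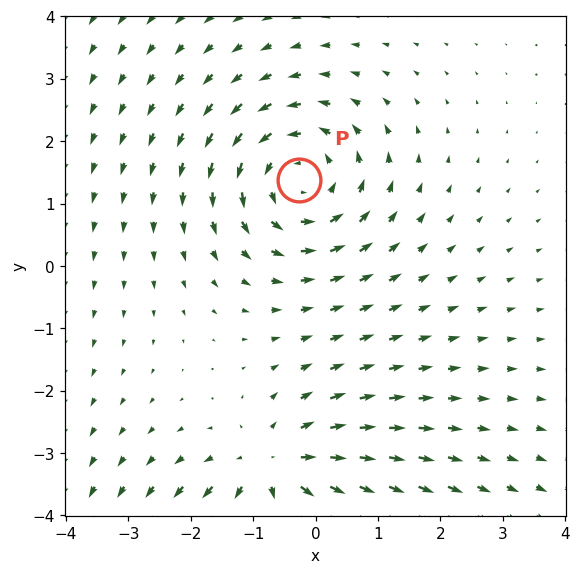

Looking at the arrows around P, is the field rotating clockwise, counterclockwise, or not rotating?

Near P at (-0.3, 1.4) the arrows circulate counterclockwise. The curl (z-component) there is about +3; positive curl means counterclockwise rotation.

counterclockwise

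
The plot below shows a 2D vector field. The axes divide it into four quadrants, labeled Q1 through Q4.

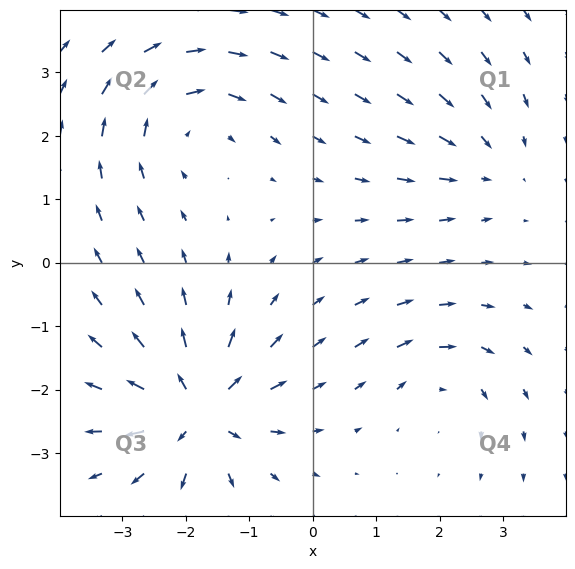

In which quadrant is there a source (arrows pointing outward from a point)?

The source sits at approximately (-1.8, -2.3), which lies in quadrant Q3. The divergence there is about +7, positive as expected for a source.

Q3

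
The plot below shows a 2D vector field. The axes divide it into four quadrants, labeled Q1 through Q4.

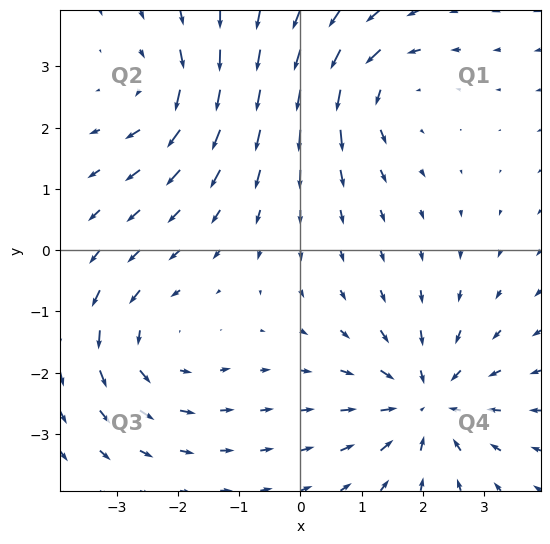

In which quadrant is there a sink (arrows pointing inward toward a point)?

The sink sits at approximately (2.1, -2.5), which lies in quadrant Q4. The divergence there is about -5, negative as expected for a sink.

Q4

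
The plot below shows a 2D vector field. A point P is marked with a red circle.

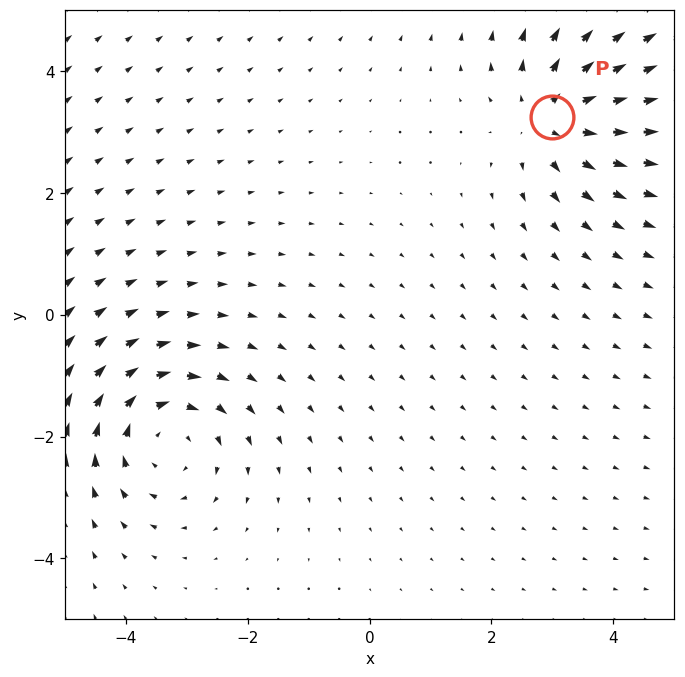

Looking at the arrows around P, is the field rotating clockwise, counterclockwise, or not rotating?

not rotating

Near P at (3.0, 3.2) the arrows show no circulation. The curl there is ≈0.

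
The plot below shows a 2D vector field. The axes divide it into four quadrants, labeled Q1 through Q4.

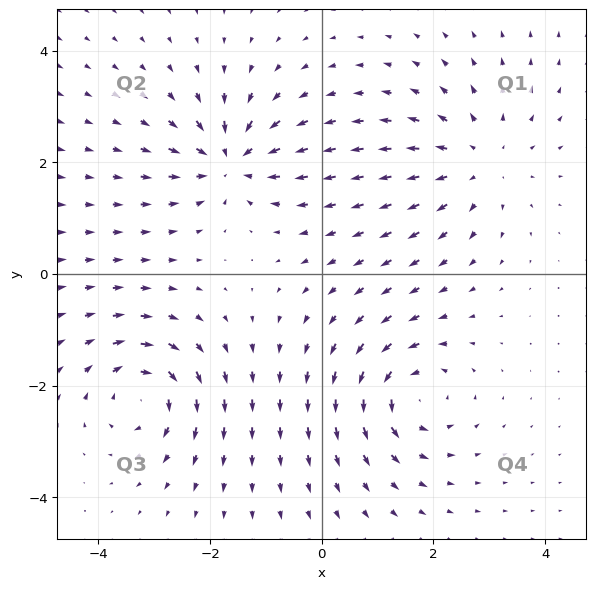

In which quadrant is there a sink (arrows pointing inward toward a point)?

The sink sits at approximately (-1.6, 2.0), which lies in quadrant Q2. The divergence there is about -7, negative as expected for a sink.

Q2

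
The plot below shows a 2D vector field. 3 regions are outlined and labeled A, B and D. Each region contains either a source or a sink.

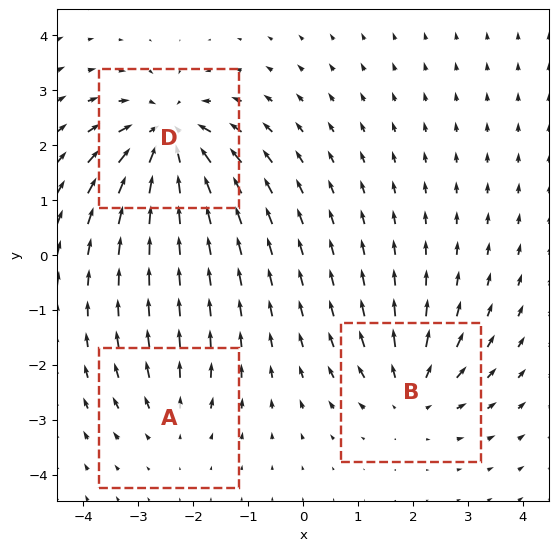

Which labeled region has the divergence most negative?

D

Divergence at each region's feature centre — A: about +2, B: about +4, D: about -5. Region D is most negative.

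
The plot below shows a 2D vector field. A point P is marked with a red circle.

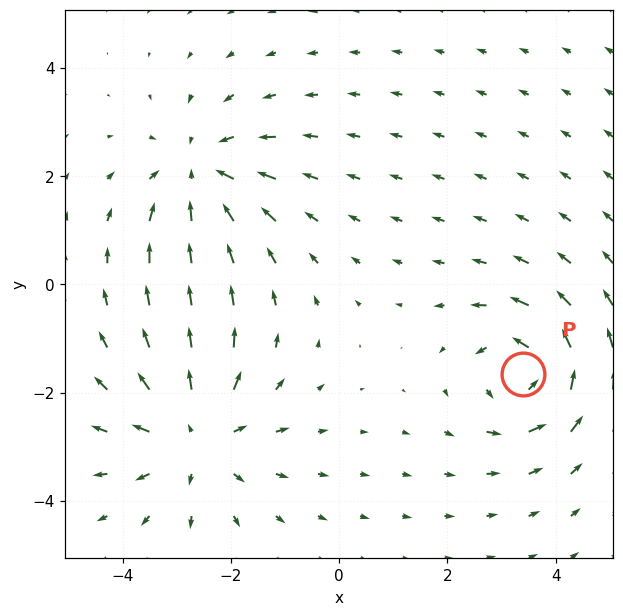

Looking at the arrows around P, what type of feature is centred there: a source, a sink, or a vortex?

vortex

At P (3.4, -1.7) the arrows circulate counterclockwise. Divergence ≈0, curl about +5 — near-zero divergence with nonzero curl is a vortex.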